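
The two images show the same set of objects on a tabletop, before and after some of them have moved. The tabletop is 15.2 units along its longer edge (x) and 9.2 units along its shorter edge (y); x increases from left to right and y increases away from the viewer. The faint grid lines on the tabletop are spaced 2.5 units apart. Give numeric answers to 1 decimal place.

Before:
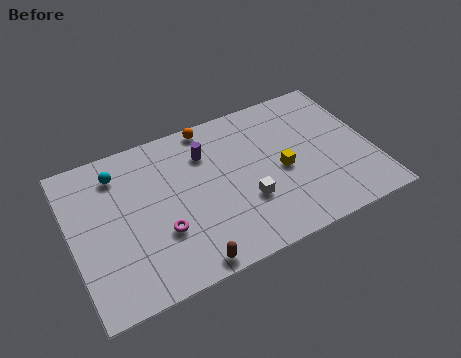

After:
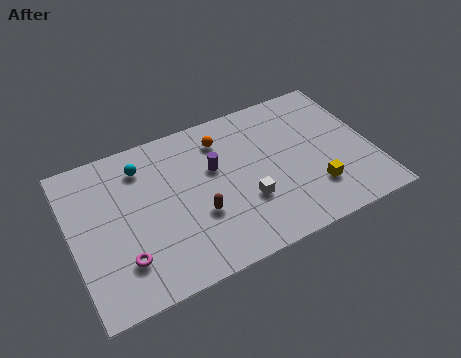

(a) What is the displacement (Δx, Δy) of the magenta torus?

(-2.0, -0.8)

The magenta torus started near (4.3, 3.1) and ended near (2.3, 2.3).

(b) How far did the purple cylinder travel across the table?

1.1

The purple cylinder moved from about (7.0, 6.8) to (7.3, 5.7), a distance of √(0.3² + 1.1²) ≈ 1.1.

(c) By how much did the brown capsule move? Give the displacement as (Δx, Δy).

(0.9, 2.5)

The brown capsule was at about (5.3, 0.8) and moved to about (6.2, 3.3).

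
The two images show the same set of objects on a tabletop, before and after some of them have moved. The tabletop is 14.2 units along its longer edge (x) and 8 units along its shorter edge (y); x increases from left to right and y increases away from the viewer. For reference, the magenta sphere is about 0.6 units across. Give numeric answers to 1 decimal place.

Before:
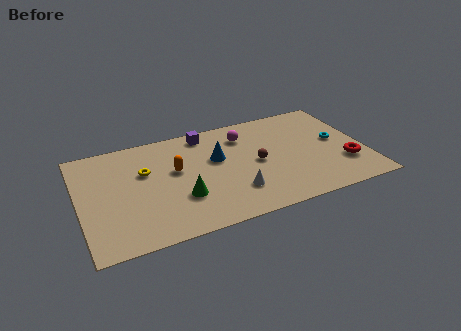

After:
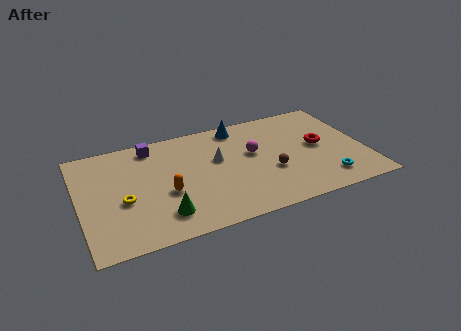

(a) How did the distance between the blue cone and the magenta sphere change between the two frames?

+0.4

They were about 2.0 units apart before and 2.4 after — 0.4 units further apart.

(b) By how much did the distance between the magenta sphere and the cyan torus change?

-0.3

They were about 4.9 units apart before and 4.6 after — 0.3 units closer together.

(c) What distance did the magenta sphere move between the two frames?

1.5

The magenta sphere was near (8.4, 6.2) before and (8.7, 4.7) after, so it travelled √(0.3² + 1.5²) ≈ 1.5 units.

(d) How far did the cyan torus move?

2.9

The cyan torus was near (12.9, 4.3) before and (12.0, 1.5) after, so it travelled √(0.9² + 2.8²) ≈ 2.9 units.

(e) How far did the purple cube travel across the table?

2.7

The purple cube moved from about (6.5, 7.0) to (3.8, 6.9), a distance of √(2.7² + 0.1²) ≈ 2.7.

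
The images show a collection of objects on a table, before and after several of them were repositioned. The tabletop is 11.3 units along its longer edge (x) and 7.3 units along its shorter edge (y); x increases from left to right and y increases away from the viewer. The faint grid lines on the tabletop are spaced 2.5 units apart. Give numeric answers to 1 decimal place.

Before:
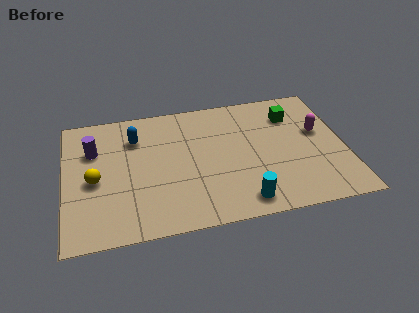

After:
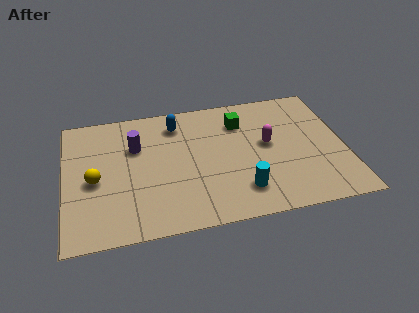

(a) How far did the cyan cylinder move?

0.6

The cyan cylinder was near (7.0, 1.0) before and (7.0, 1.6) after, so it travelled √(0.0² + 0.6²) ≈ 0.6 units.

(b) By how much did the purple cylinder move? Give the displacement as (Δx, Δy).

(1.7, -0.1)

From the two frames, the purple cylinder sits at roughly (1.2, 5.0) before and (2.9, 4.9) after.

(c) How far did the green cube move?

2.1

The green cube was near (9.3, 5.5) before and (7.2, 5.5) after, so it travelled √(2.1² + 0.0²) ≈ 2.1 units.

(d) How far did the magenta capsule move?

2.1

From (10.3, 4.3) to (8.2, 4.0), the magenta capsule covered √(2.1² + 0.3²) ≈ 2.1 units.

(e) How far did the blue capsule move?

1.8

The blue capsule was near (2.9, 5.4) before and (4.6, 5.9) after, so it travelled √(1.7² + 0.5²) ≈ 1.8 units.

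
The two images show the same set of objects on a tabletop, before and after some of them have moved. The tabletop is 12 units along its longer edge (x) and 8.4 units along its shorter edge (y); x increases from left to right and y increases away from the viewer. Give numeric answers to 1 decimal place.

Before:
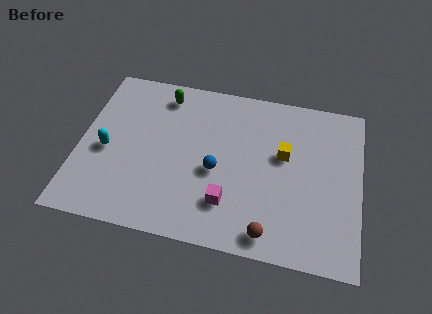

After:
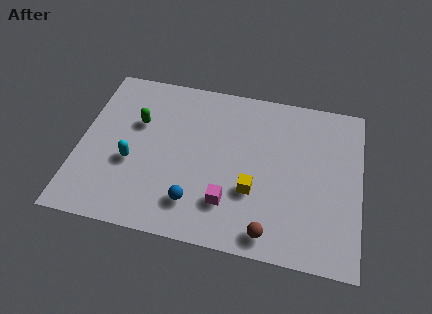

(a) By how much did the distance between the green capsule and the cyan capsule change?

-1.9

They were about 4.0 units apart before and 2.1 after — 1.9 units closer together.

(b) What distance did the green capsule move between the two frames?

2.0

From (3.4, 7.1) to (2.4, 5.4), the green capsule covered √(1.0² + 1.7²) ≈ 2.0 units.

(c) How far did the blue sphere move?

2.0

From (5.9, 3.6) to (5.1, 1.8), the blue sphere covered √(0.8² + 1.8²) ≈ 2.0 units.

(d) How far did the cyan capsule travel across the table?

1.2

The cyan capsule moved from about (1.2, 3.7) to (2.3, 3.3), a distance of √(1.1² + 0.4²) ≈ 1.2.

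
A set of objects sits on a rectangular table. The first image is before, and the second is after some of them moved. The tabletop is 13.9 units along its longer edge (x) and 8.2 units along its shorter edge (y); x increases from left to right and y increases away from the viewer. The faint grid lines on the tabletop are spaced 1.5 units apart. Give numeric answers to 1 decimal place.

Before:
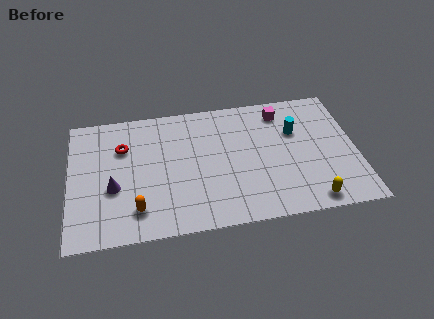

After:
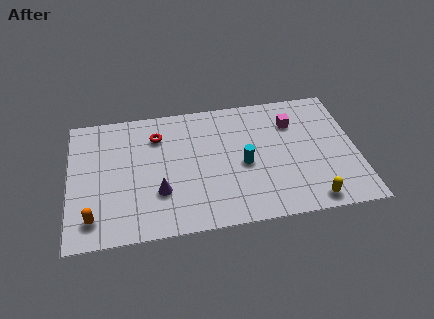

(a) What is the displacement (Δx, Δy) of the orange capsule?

(-2.1, -0.2)

The orange capsule was at about (3.2, 1.7) and moved to about (1.1, 1.5).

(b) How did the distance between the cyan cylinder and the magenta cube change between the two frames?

+1.9

They were about 1.5 units apart before and 3.4 after — 1.9 units further apart.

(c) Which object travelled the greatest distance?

the cyan cylinder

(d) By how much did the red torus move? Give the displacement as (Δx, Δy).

(1.7, 0.5)

From the two frames, the red torus sits at roughly (2.6, 5.7) before and (4.3, 6.2) after.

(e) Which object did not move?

the yellow capsule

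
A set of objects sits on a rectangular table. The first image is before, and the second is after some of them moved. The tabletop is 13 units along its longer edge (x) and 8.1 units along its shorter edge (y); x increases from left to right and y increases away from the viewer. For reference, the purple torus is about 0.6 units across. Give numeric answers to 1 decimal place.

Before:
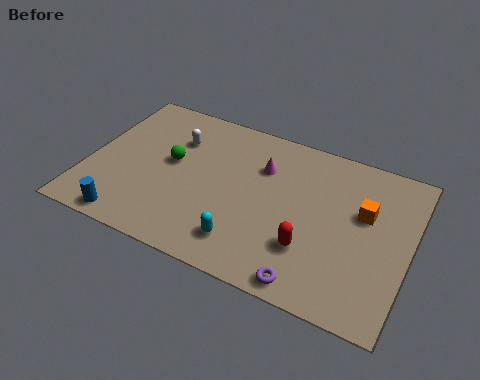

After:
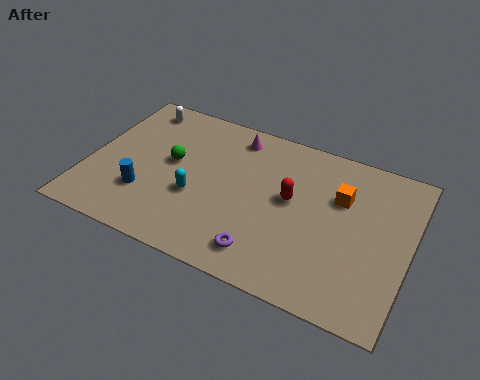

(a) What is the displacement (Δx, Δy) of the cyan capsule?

(-2.2, 1.5)

The cyan capsule started near (6.7, 1.6) and ended near (4.5, 3.1).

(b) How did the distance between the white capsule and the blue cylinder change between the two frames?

-0.4

They were about 5.1 units apart before and 4.7 after — 0.4 units closer together.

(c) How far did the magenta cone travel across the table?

1.8

From (6.9, 5.7) to (5.6, 6.9), the magenta cone covered √(1.3² + 1.2²) ≈ 1.8 units.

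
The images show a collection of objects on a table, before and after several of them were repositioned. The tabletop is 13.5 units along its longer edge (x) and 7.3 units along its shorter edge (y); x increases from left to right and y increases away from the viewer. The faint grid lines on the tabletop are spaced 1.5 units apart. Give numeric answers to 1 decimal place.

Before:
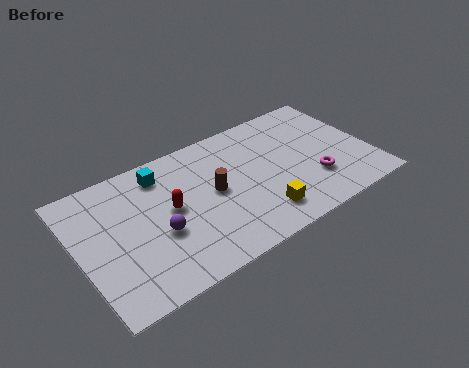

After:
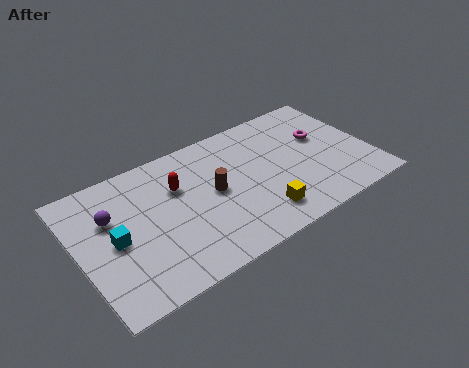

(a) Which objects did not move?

the yellow cube and the brown cylinder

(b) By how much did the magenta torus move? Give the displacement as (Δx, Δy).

(0.8, 2.3)

The magenta torus was at about (10.7, 2.2) and moved to about (11.5, 4.5).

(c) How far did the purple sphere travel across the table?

2.7

The purple sphere moved from about (3.5, 2.9) to (1.6, 4.8), a distance of √(1.9² + 1.9²) ≈ 2.7.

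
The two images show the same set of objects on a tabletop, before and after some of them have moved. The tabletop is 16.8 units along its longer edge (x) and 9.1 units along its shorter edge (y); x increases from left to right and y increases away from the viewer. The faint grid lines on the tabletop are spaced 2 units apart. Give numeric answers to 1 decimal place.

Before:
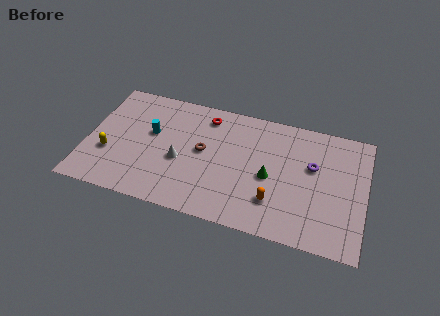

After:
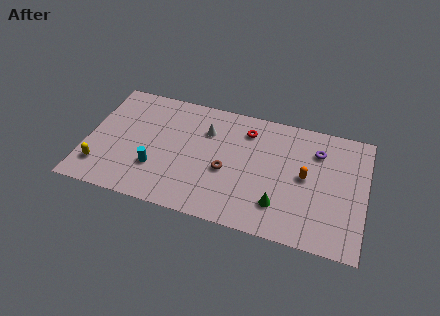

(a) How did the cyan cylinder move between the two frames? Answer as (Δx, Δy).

(0.5, -2.6)

The cyan cylinder was at about (3.8, 5.4) and moved to about (4.3, 2.8).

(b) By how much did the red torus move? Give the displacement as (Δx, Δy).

(2.5, -0.4)

From the two frames, the red torus sits at roughly (7.0, 7.6) before and (9.5, 7.2) after.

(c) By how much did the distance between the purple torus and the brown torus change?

-0.5

Before: roughly 6.6 units apart; after: 6.1. That's 0.5 units closer together.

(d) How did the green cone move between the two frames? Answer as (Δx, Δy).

(0.7, -1.9)

The green cone was at about (11.1, 4.1) and moved to about (11.8, 2.2).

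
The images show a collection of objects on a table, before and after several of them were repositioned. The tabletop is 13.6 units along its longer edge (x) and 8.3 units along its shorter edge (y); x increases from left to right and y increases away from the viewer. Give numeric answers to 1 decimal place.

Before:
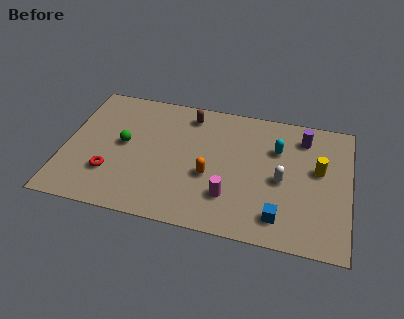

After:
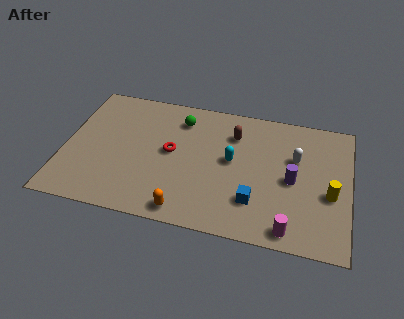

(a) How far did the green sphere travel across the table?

3.4

The green sphere was near (2.8, 4.4) before and (5.4, 6.6) after, so it travelled √(2.6² + 2.2²) ≈ 3.4 units.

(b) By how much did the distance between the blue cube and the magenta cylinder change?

-0.4

Before: roughly 2.5 units apart; after: 2.1. That's 0.4 units closer together.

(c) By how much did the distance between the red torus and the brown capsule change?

-2.4

They were about 5.8 units apart before and 3.4 after — 2.4 units closer together.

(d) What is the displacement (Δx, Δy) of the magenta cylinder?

(2.9, -1.3)

The magenta cylinder was at about (8.0, 2.2) and moved to about (10.9, 0.9).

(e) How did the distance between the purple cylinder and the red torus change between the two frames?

-4.2

Before: roughly 10.0 units apart; after: 5.8. That's 4.2 units closer together.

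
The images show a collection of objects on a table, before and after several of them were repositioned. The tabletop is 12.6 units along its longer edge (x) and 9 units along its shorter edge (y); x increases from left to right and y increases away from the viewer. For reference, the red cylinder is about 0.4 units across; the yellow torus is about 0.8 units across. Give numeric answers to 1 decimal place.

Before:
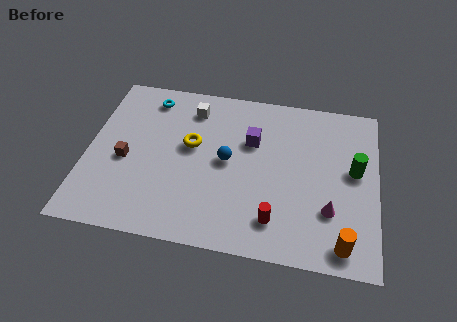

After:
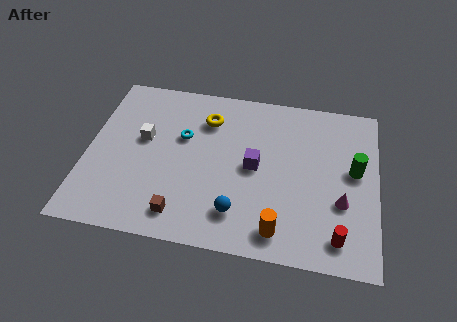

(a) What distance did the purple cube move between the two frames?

1.4

The purple cube moved from about (7.1, 5.9) to (7.3, 4.5), a distance of √(0.2² + 1.4²) ≈ 1.4.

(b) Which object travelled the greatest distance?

the brown cube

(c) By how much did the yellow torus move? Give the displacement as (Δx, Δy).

(0.6, 1.6)

The yellow torus started near (4.5, 5.2) and ended near (5.1, 6.8).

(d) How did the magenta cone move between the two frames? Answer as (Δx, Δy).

(0.5, 0.5)

The magenta cone started near (10.6, 2.7) and ended near (11.1, 3.2).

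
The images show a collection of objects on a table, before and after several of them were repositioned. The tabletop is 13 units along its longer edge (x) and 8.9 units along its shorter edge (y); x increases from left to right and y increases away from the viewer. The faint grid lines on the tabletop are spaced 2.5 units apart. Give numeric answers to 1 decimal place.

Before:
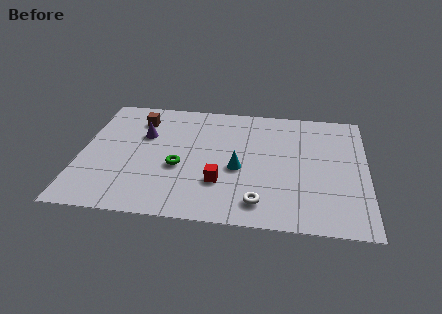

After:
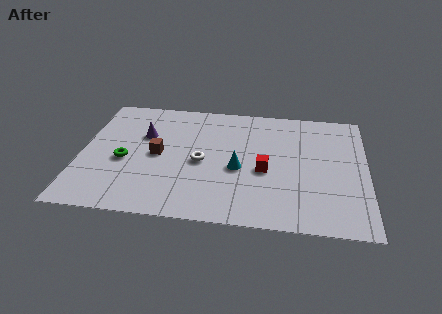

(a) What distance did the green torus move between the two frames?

2.5

The green torus moved from about (4.5, 3.6) to (2.0, 3.8), a distance of √(2.5² + 0.2²) ≈ 2.5.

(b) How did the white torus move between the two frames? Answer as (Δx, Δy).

(-2.7, 2.6)

The white torus started near (8.2, 1.5) and ended near (5.5, 4.1).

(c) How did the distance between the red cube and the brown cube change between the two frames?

-0.9

Before: roughly 5.8 units apart; after: 4.9. That's 0.9 units closer together.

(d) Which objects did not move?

the cyan cone and the purple cone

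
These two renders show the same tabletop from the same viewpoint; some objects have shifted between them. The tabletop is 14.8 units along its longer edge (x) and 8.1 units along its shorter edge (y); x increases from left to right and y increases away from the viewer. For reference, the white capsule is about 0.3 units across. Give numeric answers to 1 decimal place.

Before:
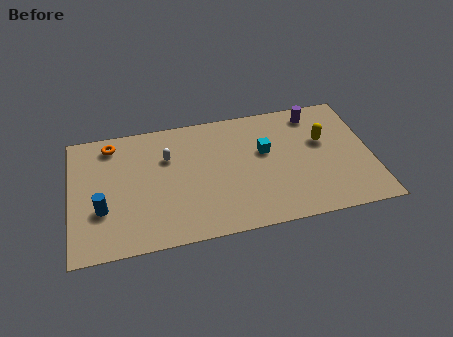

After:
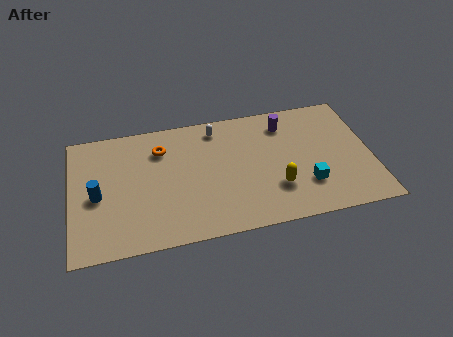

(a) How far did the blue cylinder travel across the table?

0.9

The blue cylinder moved from about (1.5, 2.8) to (1.3, 3.7), a distance of √(0.2² + 0.9²) ≈ 0.9.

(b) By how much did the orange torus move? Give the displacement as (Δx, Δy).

(2.4, -0.8)

The orange torus was at about (2.1, 6.9) and moved to about (4.5, 6.1).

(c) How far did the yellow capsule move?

3.6

From (12.5, 5.0) to (10.0, 2.4), the yellow capsule covered √(2.5² + 2.6²) ≈ 3.6 units.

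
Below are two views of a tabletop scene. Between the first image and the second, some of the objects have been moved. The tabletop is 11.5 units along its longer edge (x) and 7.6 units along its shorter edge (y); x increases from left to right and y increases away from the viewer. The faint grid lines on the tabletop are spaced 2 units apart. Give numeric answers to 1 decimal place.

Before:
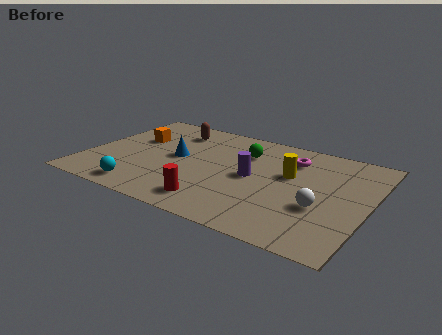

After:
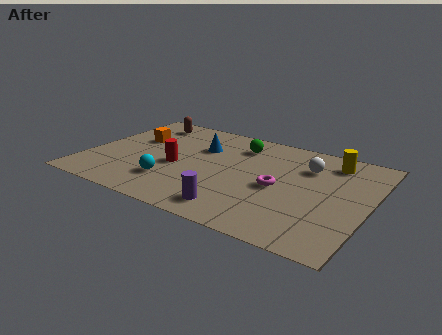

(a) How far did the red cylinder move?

2.8

The red cylinder was near (5.6, 1.3) before and (3.7, 3.3) after, so it travelled √(1.9² + 2.0²) ≈ 2.8 units.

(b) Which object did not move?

the orange cube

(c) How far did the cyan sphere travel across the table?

1.4

The cyan sphere was near (2.7, 1.0) before and (3.7, 2.0) after, so it travelled √(1.0² + 1.0²) ≈ 1.4 units.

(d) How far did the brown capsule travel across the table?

1.3

From (3.1, 6.1) to (1.8, 6.4), the brown capsule covered √(1.3² + 0.3²) ≈ 1.3 units.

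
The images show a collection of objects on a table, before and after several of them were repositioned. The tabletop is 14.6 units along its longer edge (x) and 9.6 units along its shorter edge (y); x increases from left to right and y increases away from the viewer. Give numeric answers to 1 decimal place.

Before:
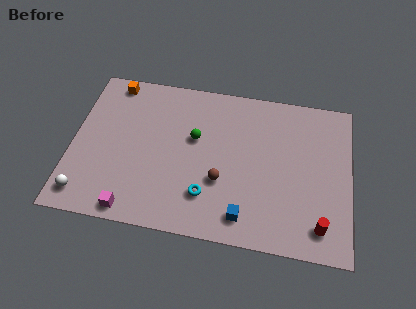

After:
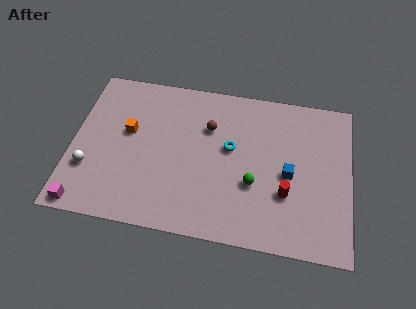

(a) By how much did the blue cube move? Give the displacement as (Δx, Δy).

(2.2, 2.9)

From the two frames, the blue cube sits at roughly (9.2, 1.5) before and (11.4, 4.4) after.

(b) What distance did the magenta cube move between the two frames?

2.5

The magenta cube moved from about (3.4, 0.9) to (0.9, 0.8), a distance of √(2.5² + 0.1²) ≈ 2.5.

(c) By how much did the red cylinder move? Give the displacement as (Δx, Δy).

(-1.8, 1.6)

From the two frames, the red cylinder sits at roughly (13.1, 1.6) before and (11.3, 3.2) after.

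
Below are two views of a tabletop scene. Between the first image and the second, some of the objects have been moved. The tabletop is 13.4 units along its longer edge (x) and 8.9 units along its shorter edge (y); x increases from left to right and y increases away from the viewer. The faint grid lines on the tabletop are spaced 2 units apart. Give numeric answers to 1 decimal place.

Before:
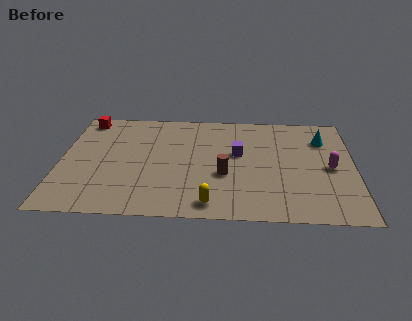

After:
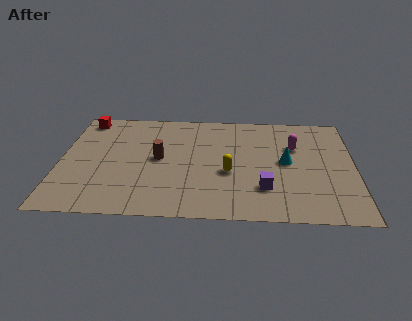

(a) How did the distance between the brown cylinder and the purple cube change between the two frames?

+3.4

Before: roughly 1.9 units apart; after: 5.3. That's 3.4 units further apart.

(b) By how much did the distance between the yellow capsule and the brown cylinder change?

+1.0

Before: roughly 2.4 units apart; after: 3.4. That's 1.0 units further apart.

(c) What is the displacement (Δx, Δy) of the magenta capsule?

(-1.6, 1.7)

The magenta capsule started near (12.3, 4.2) and ended near (10.7, 5.9).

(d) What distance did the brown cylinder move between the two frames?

3.2

The brown cylinder was near (7.5, 3.4) before and (4.5, 4.6) after, so it travelled √(3.0² + 1.2²) ≈ 3.2 units.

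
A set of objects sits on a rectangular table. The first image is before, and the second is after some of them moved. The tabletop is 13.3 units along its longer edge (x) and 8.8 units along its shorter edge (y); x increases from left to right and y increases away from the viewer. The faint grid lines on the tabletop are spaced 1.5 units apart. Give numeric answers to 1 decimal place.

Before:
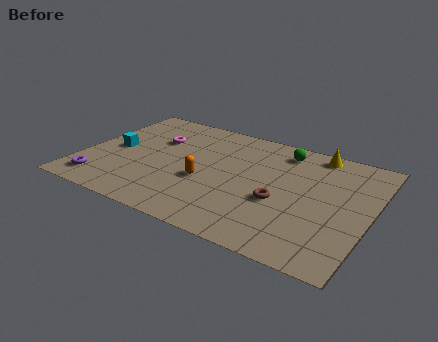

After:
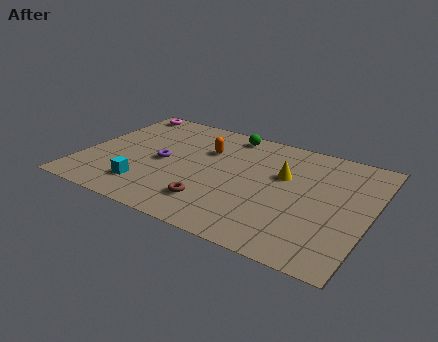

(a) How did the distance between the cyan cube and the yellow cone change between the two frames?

-2.8

Before: roughly 9.7 units apart; after: 6.9. That's 2.8 units closer together.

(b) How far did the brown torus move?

3.3

The brown torus moved from about (9.3, 3.5) to (6.4, 2.0), a distance of √(2.9² + 1.5²) ≈ 3.3.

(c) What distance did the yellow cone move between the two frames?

2.7

The yellow cone was near (10.4, 7.9) before and (9.2, 5.5) after, so it travelled √(1.2² + 2.4²) ≈ 2.7 units.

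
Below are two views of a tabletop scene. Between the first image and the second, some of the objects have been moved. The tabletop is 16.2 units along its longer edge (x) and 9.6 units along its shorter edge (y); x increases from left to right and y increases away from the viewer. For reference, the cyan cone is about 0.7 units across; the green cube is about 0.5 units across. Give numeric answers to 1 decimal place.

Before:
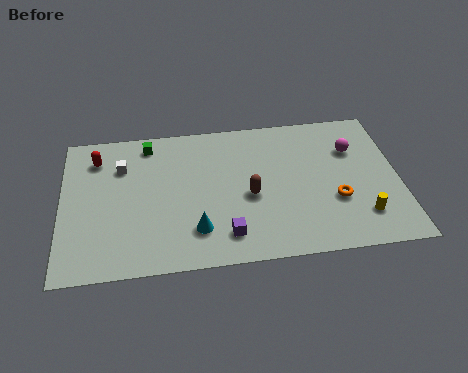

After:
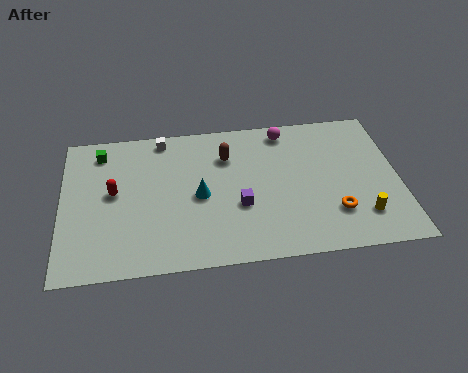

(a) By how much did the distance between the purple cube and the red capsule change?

-2.2

The distance was about 8.4 in the first image and 6.2 in the second, so they moved 2.2 units closer together.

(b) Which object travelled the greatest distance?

the magenta sphere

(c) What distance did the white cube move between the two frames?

2.6

From (2.9, 6.9) to (4.9, 8.6), the white cube covered √(2.0² + 1.7²) ≈ 2.6 units.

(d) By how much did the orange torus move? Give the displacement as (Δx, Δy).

(-0.1, -0.8)

From the two frames, the orange torus sits at roughly (13.1, 3.4) before and (13.0, 2.6) after.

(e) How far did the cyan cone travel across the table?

2.2

The cyan cone was near (6.4, 2.3) before and (6.6, 4.5) after, so it travelled √(0.2² + 2.2²) ≈ 2.2 units.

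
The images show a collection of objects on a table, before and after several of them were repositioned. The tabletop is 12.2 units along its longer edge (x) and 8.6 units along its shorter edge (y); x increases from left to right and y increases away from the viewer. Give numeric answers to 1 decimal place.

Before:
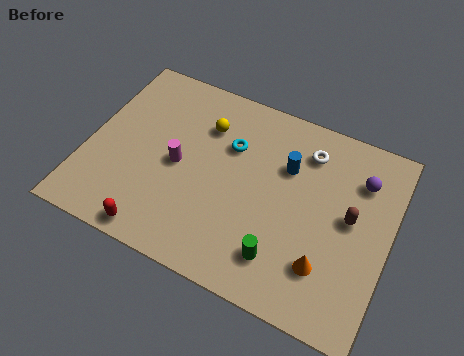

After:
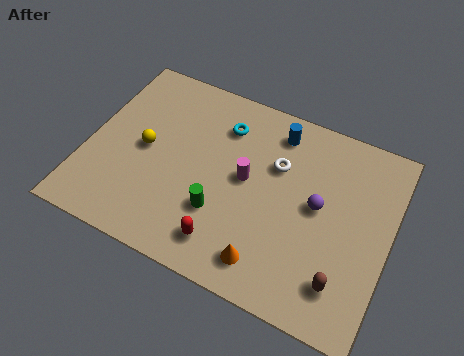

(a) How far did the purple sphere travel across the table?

2.3

From (10.8, 6.4) to (9.3, 4.6), the purple sphere covered √(1.5² + 1.8²) ≈ 2.3 units.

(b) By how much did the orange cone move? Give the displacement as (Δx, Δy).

(-2.2, -0.8)

The orange cone was at about (9.9, 2.2) and moved to about (7.7, 1.4).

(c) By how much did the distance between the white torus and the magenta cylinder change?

-4.0

Before: roughly 5.6 units apart; after: 1.6. That's 4.0 units closer together.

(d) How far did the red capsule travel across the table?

2.8

The red capsule was near (3.3, 0.8) before and (6.0, 1.5) after, so it travelled √(2.7² + 0.7²) ≈ 2.8 units.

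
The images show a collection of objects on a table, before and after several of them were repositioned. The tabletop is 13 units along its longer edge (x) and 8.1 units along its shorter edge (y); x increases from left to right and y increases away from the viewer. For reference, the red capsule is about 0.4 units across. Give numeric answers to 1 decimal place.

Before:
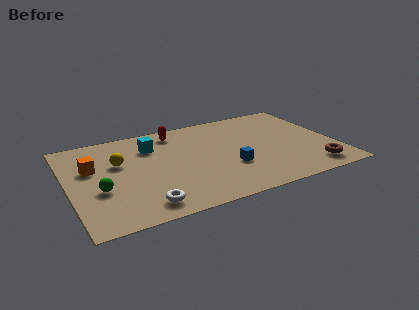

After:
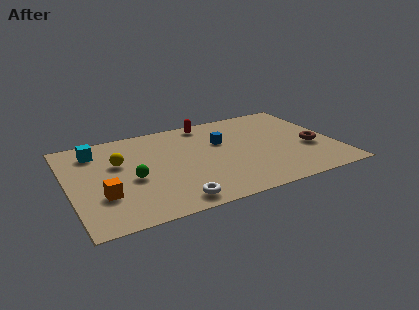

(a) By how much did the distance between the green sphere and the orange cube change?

-0.3

Before: roughly 2.0 units apart; after: 1.7. That's 0.3 units closer together.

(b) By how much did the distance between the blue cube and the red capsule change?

-2.6

They were about 4.7 units apart before and 2.1 after — 2.6 units closer together.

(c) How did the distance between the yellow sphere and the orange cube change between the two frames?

+1.4

The distance was about 1.3 in the first image and 2.7 in the second, so they moved 1.4 units further apart.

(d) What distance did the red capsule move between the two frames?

1.6

The red capsule was near (5.5, 6.9) before and (7.1, 7.2) after, so it travelled √(1.6² + 0.3²) ≈ 1.6 units.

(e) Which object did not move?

the yellow sphere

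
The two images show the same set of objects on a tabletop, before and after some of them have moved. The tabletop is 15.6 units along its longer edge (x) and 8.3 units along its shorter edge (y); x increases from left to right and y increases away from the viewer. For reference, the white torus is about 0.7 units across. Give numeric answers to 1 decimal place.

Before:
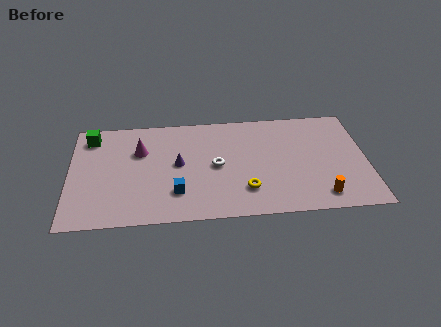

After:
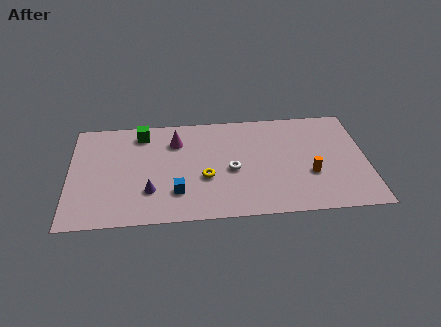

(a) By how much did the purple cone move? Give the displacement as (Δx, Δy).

(-1.5, -2.0)

From the two frames, the purple cone sits at roughly (5.7, 4.4) before and (4.2, 2.4) after.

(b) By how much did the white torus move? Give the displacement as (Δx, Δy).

(0.8, -0.4)

The white torus started near (7.7, 4.1) and ended near (8.5, 3.7).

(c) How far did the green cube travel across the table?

2.7

The green cube moved from about (1.1, 6.9) to (3.8, 7.0), a distance of √(2.7² + 0.1²) ≈ 2.7.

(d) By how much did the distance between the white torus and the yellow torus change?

-1.0

The distance was about 2.5 in the first image and 1.5 in the second, so they moved 1.0 units closer together.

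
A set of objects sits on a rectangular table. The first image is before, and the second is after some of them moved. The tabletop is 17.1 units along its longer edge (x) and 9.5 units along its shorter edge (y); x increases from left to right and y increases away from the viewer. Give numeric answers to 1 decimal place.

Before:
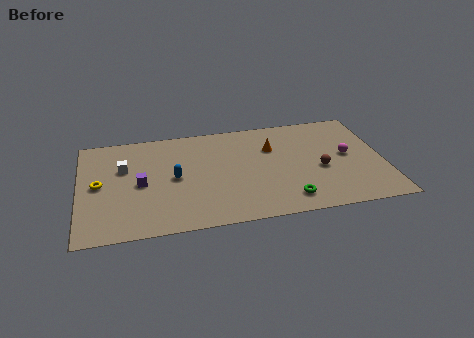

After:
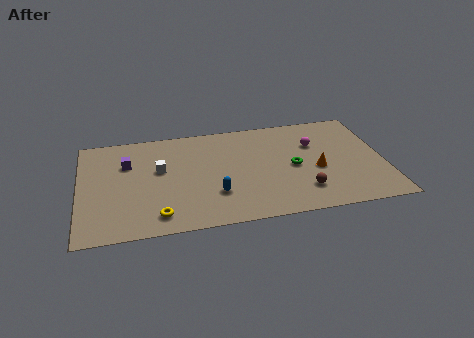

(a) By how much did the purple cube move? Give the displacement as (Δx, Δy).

(-0.7, 2.0)

The purple cube was at about (3.4, 4.5) and moved to about (2.7, 6.5).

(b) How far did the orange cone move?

3.5

The orange cone moved from about (10.9, 6.5) to (13.3, 4.0), a distance of √(2.4² + 2.5²) ≈ 3.5.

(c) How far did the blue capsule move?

2.9

The blue capsule was near (5.3, 4.7) before and (7.5, 2.8) after, so it travelled √(2.2² + 1.9²) ≈ 2.9 units.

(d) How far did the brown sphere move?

2.1

From (13.5, 4.0) to (12.4, 2.2), the brown sphere covered √(1.1² + 1.8²) ≈ 2.1 units.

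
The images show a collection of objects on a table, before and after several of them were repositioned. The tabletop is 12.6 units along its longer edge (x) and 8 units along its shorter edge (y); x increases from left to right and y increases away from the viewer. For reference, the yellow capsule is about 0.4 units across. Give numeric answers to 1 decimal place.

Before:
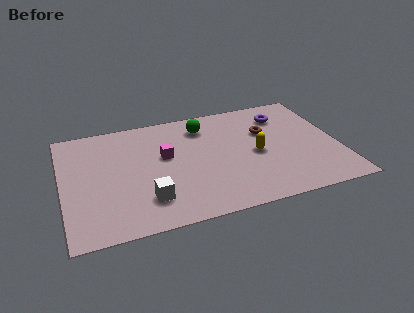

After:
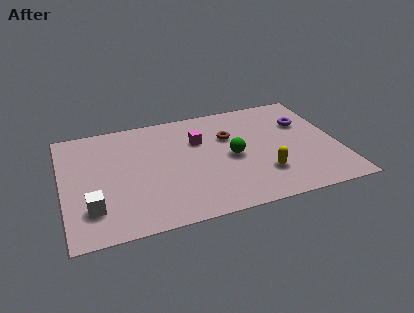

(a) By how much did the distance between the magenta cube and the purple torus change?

-0.9

They were about 5.8 units apart before and 4.9 after — 0.9 units closer together.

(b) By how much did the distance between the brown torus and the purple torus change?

+2.2

Before: roughly 1.3 units apart; after: 3.5. That's 2.2 units further apart.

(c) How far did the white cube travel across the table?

2.5

The white cube moved from about (3.7, 1.9) to (1.2, 2.0), a distance of √(2.5² + 0.1²) ≈ 2.5.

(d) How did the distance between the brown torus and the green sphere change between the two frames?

-1.5

They were about 3.0 units apart before and 1.5 after — 1.5 units closer together.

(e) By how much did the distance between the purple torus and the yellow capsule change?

+1.0

They were about 2.9 units apart before and 3.9 after — 1.0 units further apart.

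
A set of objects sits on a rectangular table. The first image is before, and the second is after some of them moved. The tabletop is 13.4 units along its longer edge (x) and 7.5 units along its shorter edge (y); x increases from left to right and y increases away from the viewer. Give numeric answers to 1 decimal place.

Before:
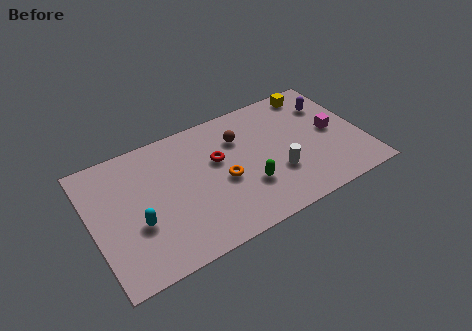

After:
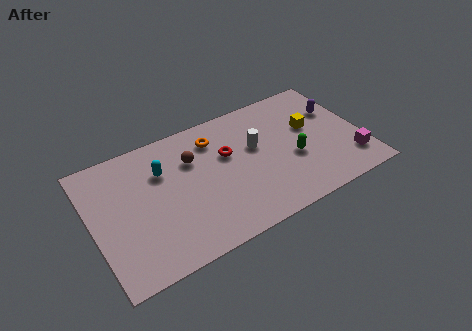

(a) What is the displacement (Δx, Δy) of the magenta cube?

(0.6, -2.1)

The magenta cube was at about (12.0, 3.8) and moved to about (12.6, 1.7).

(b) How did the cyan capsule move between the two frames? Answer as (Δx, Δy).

(1.5, 2.4)

The cyan capsule was at about (2.1, 2.8) and moved to about (3.6, 5.2).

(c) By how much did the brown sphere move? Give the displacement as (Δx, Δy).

(-2.4, -0.2)

The brown sphere started near (7.5, 5.4) and ended near (5.1, 5.2).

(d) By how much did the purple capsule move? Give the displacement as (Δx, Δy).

(0.3, -0.5)

The purple capsule was at about (12.1, 5.5) and moved to about (12.4, 5.0).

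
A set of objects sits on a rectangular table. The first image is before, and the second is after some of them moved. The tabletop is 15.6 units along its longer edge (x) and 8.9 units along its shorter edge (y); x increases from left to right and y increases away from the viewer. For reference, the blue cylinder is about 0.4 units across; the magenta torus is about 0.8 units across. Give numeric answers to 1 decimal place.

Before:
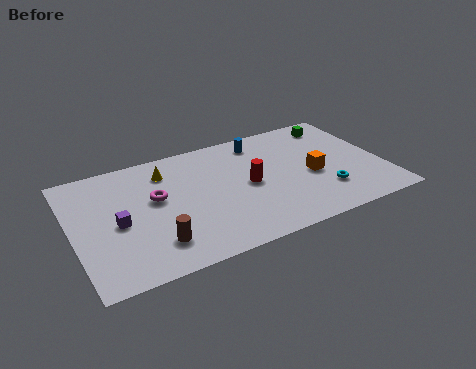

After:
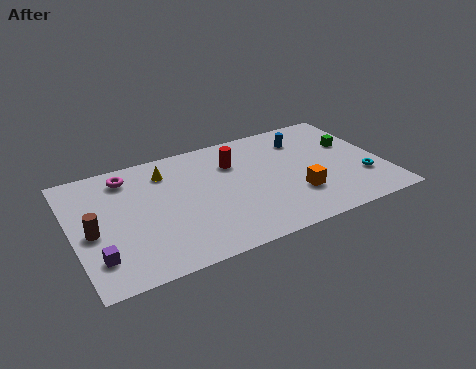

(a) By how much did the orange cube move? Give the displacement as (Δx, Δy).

(-1.0, -1.2)

From the two frames, the orange cube sits at roughly (12.0, 3.9) before and (11.0, 2.7) after.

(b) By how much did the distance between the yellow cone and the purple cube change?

+2.3

Before: roughly 4.0 units apart; after: 6.3. That's 2.3 units further apart.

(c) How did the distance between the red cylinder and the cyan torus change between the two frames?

+3.0

They were about 4.1 units apart before and 7.1 after — 3.0 units further apart.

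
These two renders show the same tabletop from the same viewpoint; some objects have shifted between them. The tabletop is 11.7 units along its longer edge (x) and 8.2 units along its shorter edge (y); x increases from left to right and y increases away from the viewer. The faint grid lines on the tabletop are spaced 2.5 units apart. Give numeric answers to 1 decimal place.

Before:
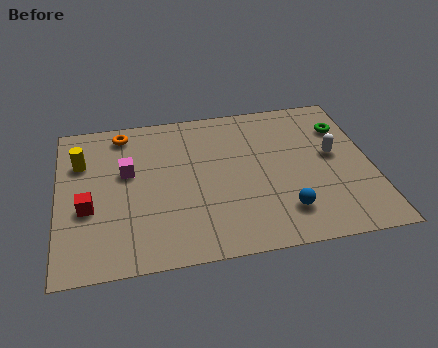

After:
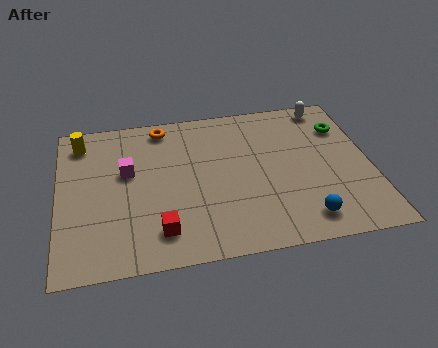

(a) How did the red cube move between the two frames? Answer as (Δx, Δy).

(2.6, -1.6)

The red cube was at about (1.1, 3.2) and moved to about (3.7, 1.6).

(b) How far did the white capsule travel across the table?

2.8

The white capsule moved from about (10.3, 4.5) to (10.3, 7.3), a distance of √(0.0² + 2.8²) ≈ 2.8.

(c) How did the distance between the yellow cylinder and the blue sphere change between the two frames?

+1.4

The distance was about 8.4 in the first image and 9.8 in the second, so they moved 1.4 units further apart.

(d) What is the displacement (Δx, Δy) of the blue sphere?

(0.7, -0.5)

The blue sphere was at about (8.3, 1.8) and moved to about (9.0, 1.3).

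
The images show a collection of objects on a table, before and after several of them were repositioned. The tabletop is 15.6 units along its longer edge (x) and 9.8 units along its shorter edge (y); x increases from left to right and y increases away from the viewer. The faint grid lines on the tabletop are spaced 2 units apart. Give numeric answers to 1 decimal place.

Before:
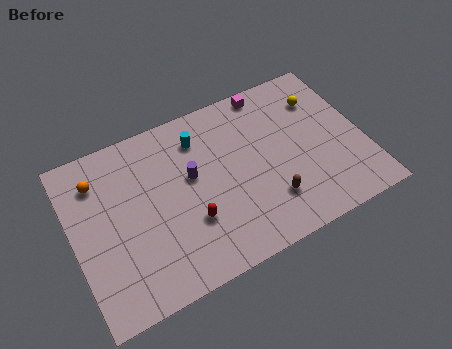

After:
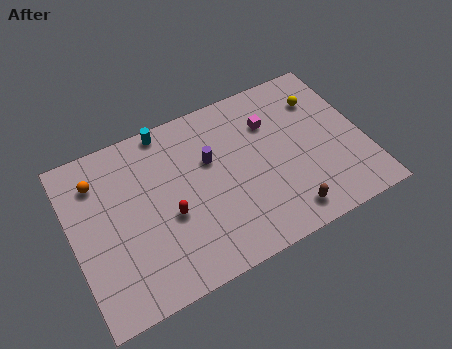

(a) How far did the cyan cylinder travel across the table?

2.1

The cyan cylinder moved from about (7.1, 7.7) to (5.5, 9.0), a distance of √(1.6² + 1.3²) ≈ 2.1.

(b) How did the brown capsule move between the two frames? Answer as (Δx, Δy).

(0.7, -1.1)

The brown capsule was at about (10.2, 2.5) and moved to about (10.9, 1.4).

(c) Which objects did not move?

the yellow sphere and the orange sphere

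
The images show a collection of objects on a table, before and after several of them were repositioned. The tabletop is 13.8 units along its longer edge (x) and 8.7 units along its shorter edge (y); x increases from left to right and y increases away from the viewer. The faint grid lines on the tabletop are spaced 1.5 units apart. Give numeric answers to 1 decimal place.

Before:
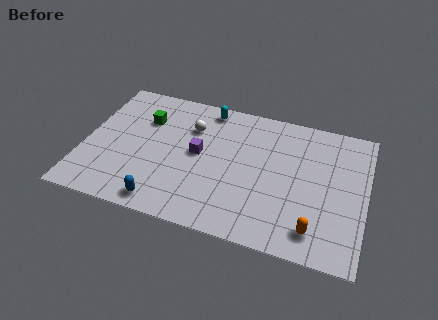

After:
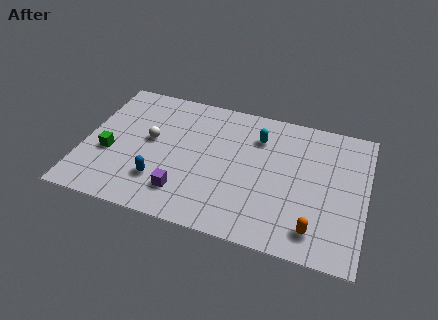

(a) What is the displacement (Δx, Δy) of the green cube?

(-1.5, -2.7)

From the two frames, the green cube sits at roughly (2.8, 6.1) before and (1.3, 3.4) after.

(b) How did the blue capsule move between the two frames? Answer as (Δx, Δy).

(-0.3, 1.3)

From the two frames, the blue capsule sits at roughly (4.2, 1.0) before and (3.9, 2.3) after.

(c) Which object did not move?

the orange capsule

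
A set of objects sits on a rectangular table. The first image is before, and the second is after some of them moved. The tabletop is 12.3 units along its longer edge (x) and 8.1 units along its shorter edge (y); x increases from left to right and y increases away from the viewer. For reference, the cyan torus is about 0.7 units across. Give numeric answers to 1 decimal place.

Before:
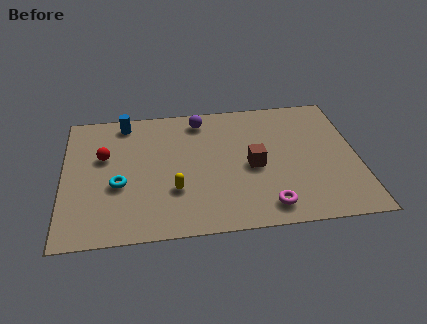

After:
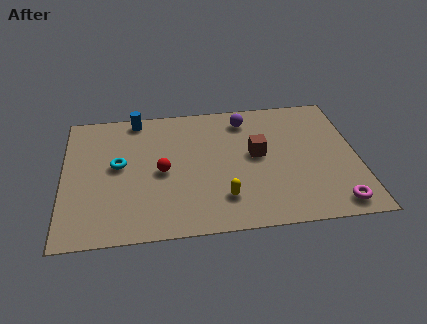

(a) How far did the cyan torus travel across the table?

1.2

From (2.3, 3.2) to (2.3, 4.4), the cyan torus covered √(0.0² + 1.2²) ≈ 1.2 units.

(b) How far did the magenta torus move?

2.8

The magenta torus was near (8.4, 1.2) before and (11.2, 1.0) after, so it travelled √(2.8² + 0.2²) ≈ 2.8 units.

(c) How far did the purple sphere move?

1.9

From (5.8, 6.9) to (7.7, 6.7), the purple sphere covered √(1.9² + 0.2²) ≈ 1.9 units.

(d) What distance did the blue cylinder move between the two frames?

0.5

The blue cylinder was near (2.6, 7.1) before and (3.1, 7.3) after, so it travelled √(0.5² + 0.2²) ≈ 0.5 units.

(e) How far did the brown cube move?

0.7

The brown cube was near (7.9, 3.7) before and (8.1, 4.4) after, so it travelled √(0.2² + 0.7²) ≈ 0.7 units.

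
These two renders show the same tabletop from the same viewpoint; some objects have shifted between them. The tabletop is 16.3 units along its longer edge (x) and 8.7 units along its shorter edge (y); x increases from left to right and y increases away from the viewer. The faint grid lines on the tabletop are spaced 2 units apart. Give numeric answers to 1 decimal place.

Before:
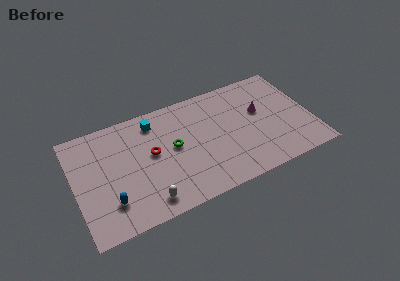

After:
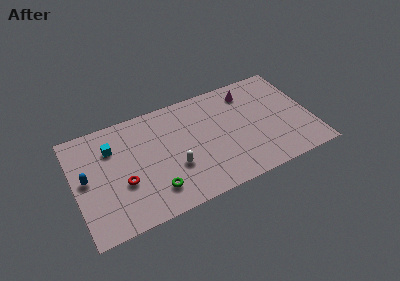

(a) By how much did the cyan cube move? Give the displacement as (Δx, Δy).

(-3.0, -0.9)

The cyan cube started near (5.7, 7.2) and ended near (2.7, 6.3).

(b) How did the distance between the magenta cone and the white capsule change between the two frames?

-2.3

Before: roughly 9.2 units apart; after: 6.9. That's 2.3 units closer together.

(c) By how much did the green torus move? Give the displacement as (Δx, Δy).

(-1.6, -2.8)

From the two frames, the green torus sits at roughly (6.8, 4.7) before and (5.2, 1.9) after.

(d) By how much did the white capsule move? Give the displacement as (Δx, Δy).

(2.1, 1.8)

The white capsule was at about (4.6, 1.3) and moved to about (6.7, 3.1).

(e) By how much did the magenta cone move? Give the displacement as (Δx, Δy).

(-0.6, 1.9)

From the two frames, the magenta cone sits at roughly (12.9, 5.2) before and (12.3, 7.1) after.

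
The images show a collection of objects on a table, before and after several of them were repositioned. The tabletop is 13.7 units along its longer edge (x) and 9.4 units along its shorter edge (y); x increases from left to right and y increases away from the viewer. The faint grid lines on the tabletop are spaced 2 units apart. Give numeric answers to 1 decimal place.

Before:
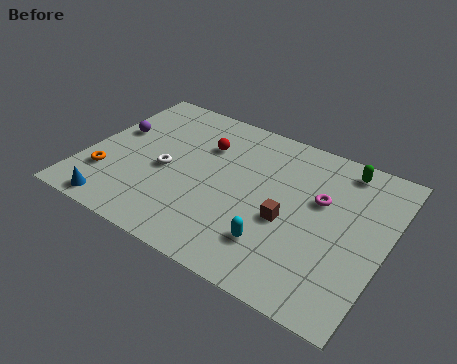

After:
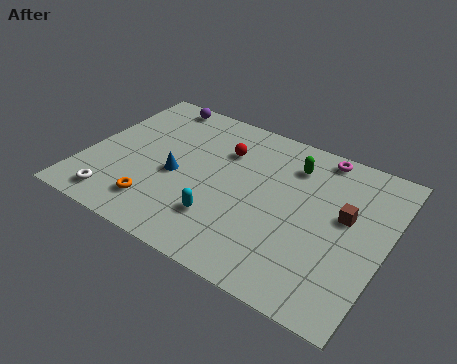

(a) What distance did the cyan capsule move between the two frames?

2.5

From (9.1, 2.3) to (6.6, 2.5), the cyan capsule covered √(2.5² + 0.2²) ≈ 2.5 units.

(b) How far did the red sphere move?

0.9

From (5.1, 6.6) to (6.0, 6.7), the red sphere covered √(0.9² + 0.1²) ≈ 0.9 units.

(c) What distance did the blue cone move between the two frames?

3.9

From (2.0, 0.9) to (4.2, 4.1), the blue cone covered √(2.2² + 3.2²) ≈ 3.9 units.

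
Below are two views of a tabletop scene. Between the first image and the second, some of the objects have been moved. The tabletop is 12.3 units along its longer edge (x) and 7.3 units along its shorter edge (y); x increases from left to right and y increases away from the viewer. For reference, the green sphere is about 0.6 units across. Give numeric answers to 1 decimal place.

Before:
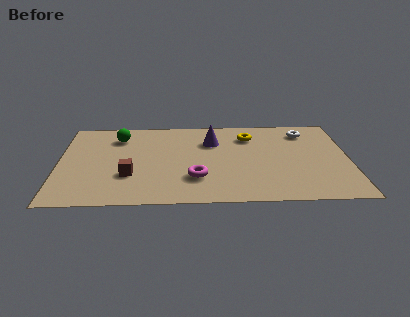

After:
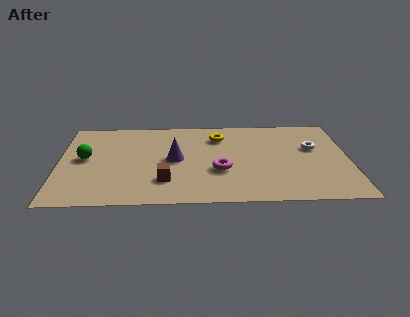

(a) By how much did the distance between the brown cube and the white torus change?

-1.5

They were about 8.3 units apart before and 6.8 after — 1.5 units closer together.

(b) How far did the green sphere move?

2.3

The green sphere was near (2.5, 5.7) before and (1.1, 3.9) after, so it travelled √(1.4² + 1.8²) ≈ 2.3 units.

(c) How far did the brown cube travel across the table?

1.6

The brown cube moved from about (3.0, 2.4) to (4.5, 1.9), a distance of √(1.5² + 0.5²) ≈ 1.6.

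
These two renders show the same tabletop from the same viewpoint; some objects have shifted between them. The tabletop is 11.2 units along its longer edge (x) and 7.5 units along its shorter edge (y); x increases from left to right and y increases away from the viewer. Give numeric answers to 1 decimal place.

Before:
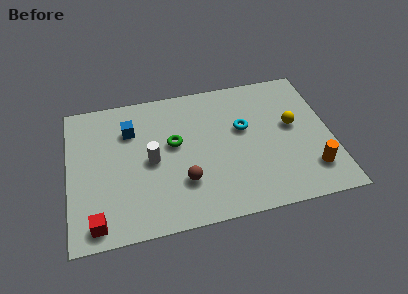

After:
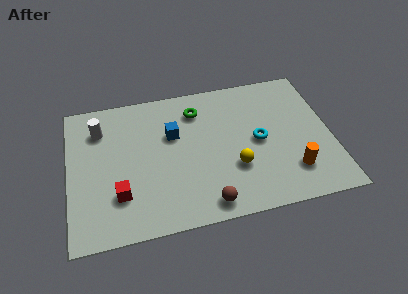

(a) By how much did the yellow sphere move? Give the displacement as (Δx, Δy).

(-2.6, -1.7)

The yellow sphere was at about (9.6, 4.2) and moved to about (7.0, 2.5).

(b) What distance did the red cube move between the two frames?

1.6

The red cube moved from about (1.1, 0.9) to (2.1, 2.1), a distance of √(1.0² + 1.2²) ≈ 1.6.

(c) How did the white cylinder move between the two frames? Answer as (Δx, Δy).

(-2.1, 2.1)

The white cylinder was at about (3.5, 3.6) and moved to about (1.4, 5.7).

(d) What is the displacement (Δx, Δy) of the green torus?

(1.1, 1.6)

The green torus was at about (4.5, 4.3) and moved to about (5.6, 5.9).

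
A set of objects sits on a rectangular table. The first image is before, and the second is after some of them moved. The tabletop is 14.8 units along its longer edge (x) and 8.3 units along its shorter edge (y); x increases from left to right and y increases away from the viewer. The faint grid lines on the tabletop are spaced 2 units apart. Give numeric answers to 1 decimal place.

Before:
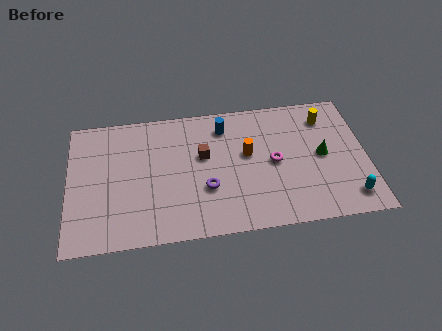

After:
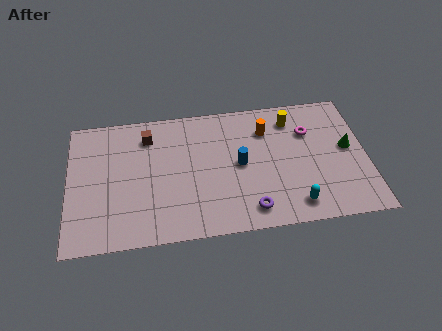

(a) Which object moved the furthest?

the brown cube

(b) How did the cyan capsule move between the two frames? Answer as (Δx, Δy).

(-2.7, -0.1)

From the two frames, the cyan capsule sits at roughly (13.8, 1.4) before and (11.1, 1.3) after.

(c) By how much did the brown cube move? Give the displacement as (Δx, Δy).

(-2.7, 1.6)

From the two frames, the brown cube sits at roughly (6.7, 5.0) before and (4.0, 6.6) after.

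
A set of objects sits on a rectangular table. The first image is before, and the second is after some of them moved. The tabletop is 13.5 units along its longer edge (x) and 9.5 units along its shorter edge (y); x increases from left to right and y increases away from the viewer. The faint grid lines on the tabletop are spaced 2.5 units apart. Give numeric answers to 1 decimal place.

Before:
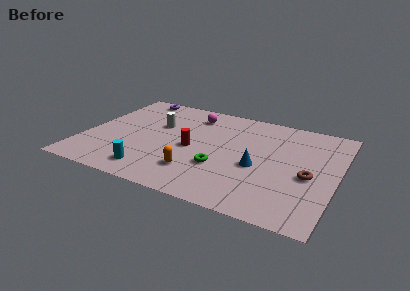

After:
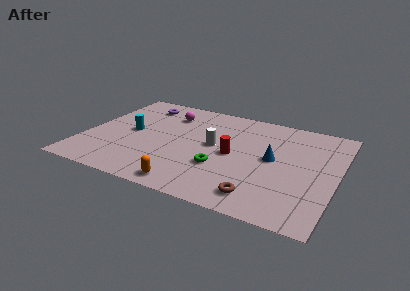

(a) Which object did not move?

the green torus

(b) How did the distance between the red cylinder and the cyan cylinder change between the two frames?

+2.2

The distance was about 3.4 in the first image and 5.6 in the second, so they moved 2.2 units further apart.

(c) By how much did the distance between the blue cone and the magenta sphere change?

+1.0

They were about 5.4 units apart before and 6.4 after — 1.0 units further apart.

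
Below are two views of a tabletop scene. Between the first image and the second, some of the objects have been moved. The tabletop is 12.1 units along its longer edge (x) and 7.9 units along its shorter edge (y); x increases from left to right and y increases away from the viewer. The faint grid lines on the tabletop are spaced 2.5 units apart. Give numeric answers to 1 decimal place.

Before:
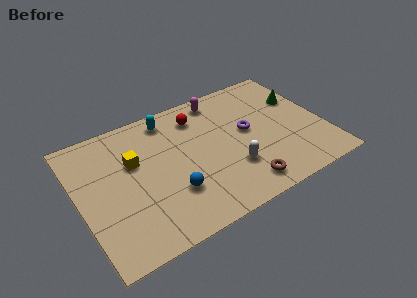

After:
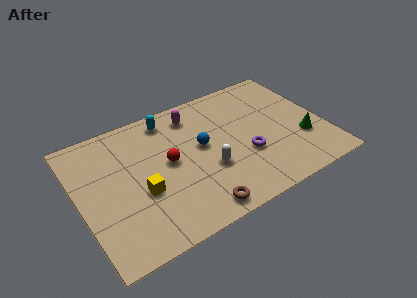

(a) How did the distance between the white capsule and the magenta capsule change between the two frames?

-0.9

They were about 4.5 units apart before and 3.6 after — 0.9 units closer together.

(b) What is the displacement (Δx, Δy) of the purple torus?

(-0.3, -1.4)

The purple torus was at about (8.4, 4.3) and moved to about (8.1, 2.9).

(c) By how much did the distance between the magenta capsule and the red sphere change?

+1.5

Before: roughly 1.3 units apart; after: 2.8. That's 1.5 units further apart.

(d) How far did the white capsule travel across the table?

1.2

The white capsule moved from about (7.3, 2.4) to (6.2, 2.9), a distance of √(1.1² + 0.5²) ≈ 1.2.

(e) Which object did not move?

the cyan capsule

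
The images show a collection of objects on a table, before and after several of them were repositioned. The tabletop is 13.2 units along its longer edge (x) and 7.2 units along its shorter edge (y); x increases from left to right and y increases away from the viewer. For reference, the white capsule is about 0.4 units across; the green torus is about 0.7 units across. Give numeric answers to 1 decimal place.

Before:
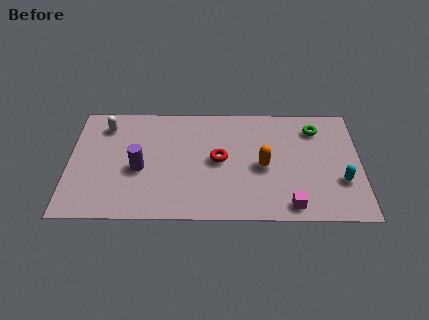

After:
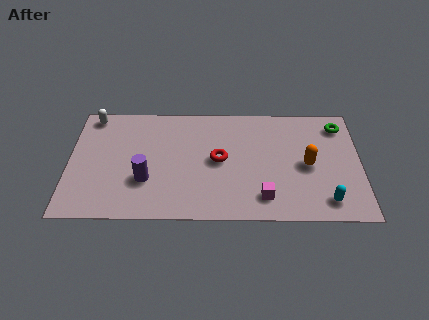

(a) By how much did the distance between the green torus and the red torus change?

+1.1

The distance was about 4.8 in the first image and 5.9 in the second, so they moved 1.1 units further apart.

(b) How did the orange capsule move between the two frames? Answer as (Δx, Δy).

(2.0, 0.1)

The orange capsule started near (8.8, 3.3) and ended near (10.8, 3.4).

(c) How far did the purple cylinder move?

0.8

The purple cylinder moved from about (3.2, 3.1) to (3.5, 2.4), a distance of √(0.3² + 0.7²) ≈ 0.8.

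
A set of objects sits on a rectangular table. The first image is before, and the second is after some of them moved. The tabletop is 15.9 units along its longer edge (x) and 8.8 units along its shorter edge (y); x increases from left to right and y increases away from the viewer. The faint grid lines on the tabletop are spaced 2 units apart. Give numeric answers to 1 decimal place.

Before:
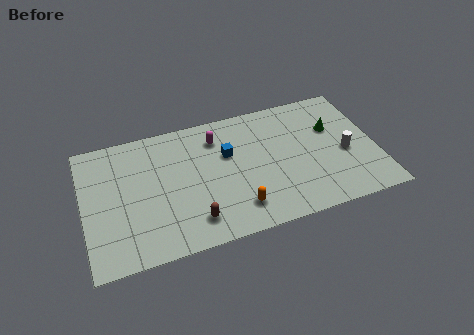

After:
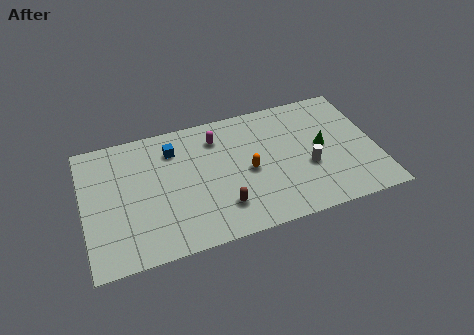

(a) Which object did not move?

the magenta capsule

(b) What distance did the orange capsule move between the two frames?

2.4

From (8.1, 1.8) to (8.9, 4.1), the orange capsule covered √(0.8² + 2.3²) ≈ 2.4 units.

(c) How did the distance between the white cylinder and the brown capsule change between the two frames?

-3.8

They were about 8.8 units apart before and 5.0 after — 3.8 units closer together.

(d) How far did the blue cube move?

3.1

The blue cube moved from about (7.9, 5.6) to (5.0, 6.8), a distance of √(2.9² + 1.2²) ≈ 3.1.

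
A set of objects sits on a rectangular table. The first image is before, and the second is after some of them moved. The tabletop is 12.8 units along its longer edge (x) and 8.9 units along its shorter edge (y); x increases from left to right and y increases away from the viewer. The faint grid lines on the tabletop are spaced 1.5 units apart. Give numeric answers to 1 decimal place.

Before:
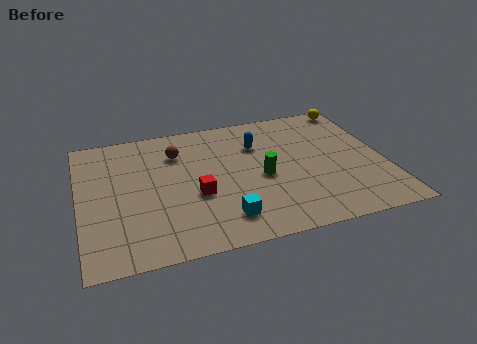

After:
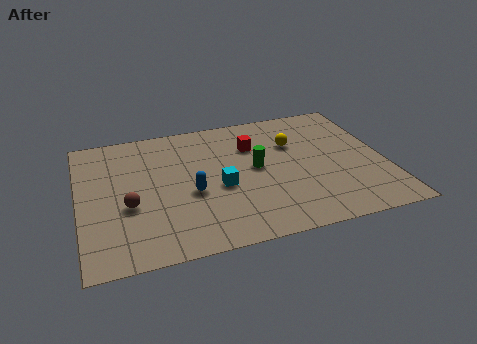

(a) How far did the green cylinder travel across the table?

0.7

From (7.6, 4.0) to (7.4, 4.7), the green cylinder covered √(0.2² + 0.7²) ≈ 0.7 units.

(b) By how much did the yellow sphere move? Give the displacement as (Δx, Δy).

(-2.9, -2.1)

From the two frames, the yellow sphere sits at roughly (12.0, 8.1) before and (9.1, 6.0) after.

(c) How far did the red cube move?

3.8

The red cube was near (4.8, 3.5) before and (7.4, 6.3) after, so it travelled √(2.6² + 2.8²) ≈ 3.8 units.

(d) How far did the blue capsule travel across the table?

4.0

The blue capsule moved from about (7.6, 6.3) to (4.6, 3.7), a distance of √(3.0² + 2.6²) ≈ 4.0.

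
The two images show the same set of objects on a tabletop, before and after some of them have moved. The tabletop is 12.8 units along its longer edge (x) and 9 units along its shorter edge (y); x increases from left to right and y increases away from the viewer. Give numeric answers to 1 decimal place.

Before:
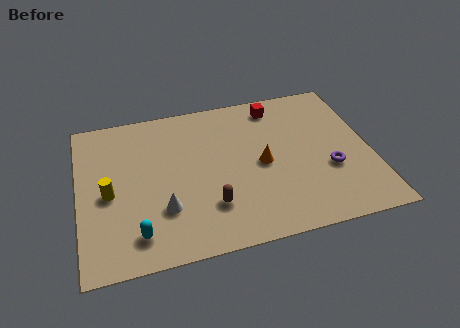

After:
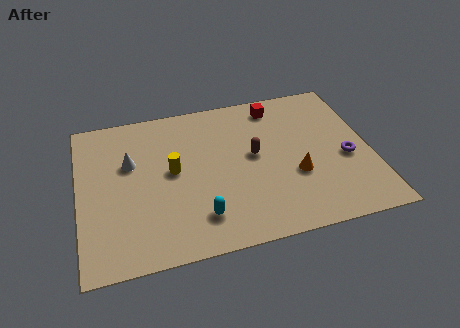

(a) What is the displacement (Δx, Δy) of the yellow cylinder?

(2.8, 0.7)

The yellow cylinder started near (1.3, 4.1) and ended near (4.1, 4.8).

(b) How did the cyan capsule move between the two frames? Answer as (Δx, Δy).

(2.7, 0.3)

The cyan capsule was at about (2.4, 1.6) and moved to about (5.1, 1.9).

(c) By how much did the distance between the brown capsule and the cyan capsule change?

+0.7

The distance was about 3.3 in the first image and 4.0 in the second, so they moved 0.7 units further apart.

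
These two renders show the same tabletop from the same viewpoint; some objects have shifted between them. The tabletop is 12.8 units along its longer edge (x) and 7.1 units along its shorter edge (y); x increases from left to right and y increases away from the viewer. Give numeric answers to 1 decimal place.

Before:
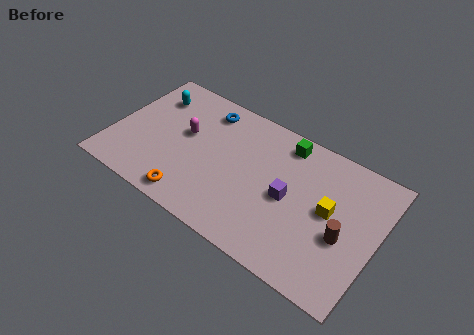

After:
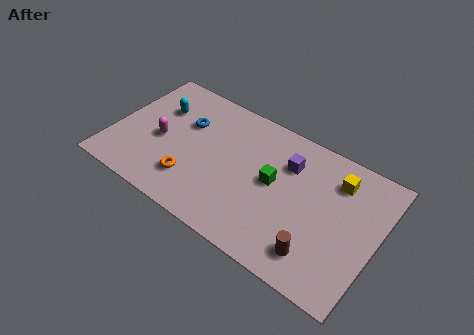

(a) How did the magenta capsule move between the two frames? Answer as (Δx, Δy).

(-1.1, -0.9)

From the two frames, the magenta capsule sits at roughly (3.4, 4.1) before and (2.3, 3.2) after.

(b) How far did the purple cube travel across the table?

1.7

The purple cube was near (8.6, 3.4) before and (8.3, 5.1) after, so it travelled √(0.3² + 1.7²) ≈ 1.7 units.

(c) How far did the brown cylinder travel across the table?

1.8

The brown cylinder was near (11.3, 2.9) before and (10.3, 1.4) after, so it travelled √(1.0² + 1.5²) ≈ 1.8 units.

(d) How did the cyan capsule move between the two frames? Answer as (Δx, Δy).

(0.4, -0.5)

From the two frames, the cyan capsule sits at roughly (1.5, 5.4) before and (1.9, 4.9) after.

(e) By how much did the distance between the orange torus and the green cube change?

-2.2

Before: roughly 6.4 units apart; after: 4.2. That's 2.2 units closer together.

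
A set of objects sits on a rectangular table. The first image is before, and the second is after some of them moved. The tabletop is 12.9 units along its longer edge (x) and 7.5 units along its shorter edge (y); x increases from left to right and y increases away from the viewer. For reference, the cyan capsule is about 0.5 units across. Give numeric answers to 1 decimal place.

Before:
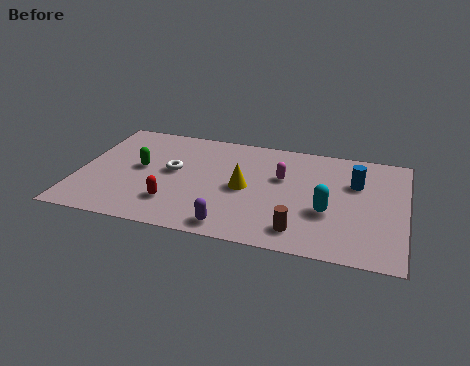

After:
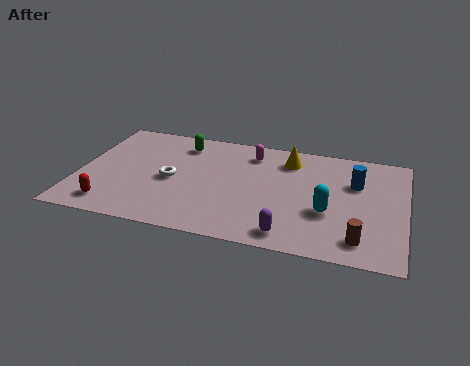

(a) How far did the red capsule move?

2.5

The red capsule was near (3.9, 1.9) before and (1.5, 1.2) after, so it travelled √(2.4² + 0.7²) ≈ 2.5 units.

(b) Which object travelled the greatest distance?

the yellow cone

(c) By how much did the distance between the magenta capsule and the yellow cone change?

-0.3

They were about 1.8 units apart before and 1.5 after — 0.3 units closer together.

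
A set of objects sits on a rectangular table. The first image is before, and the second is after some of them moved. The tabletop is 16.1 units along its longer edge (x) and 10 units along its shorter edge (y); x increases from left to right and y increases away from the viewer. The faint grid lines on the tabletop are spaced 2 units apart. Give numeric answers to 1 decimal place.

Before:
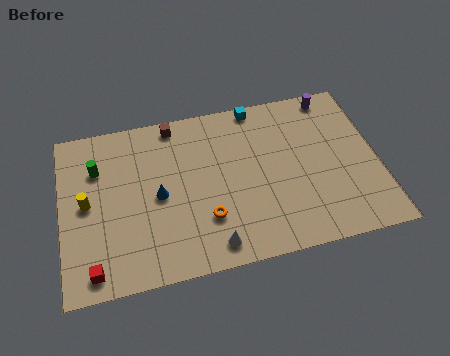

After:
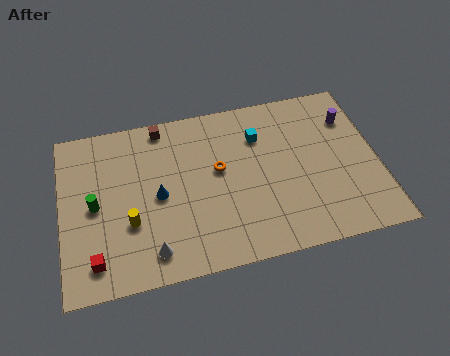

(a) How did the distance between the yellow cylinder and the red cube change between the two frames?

-1.4

The distance was about 3.9 in the first image and 2.5 in the second, so they moved 1.4 units closer together.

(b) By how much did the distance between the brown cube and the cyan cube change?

+0.9

Before: roughly 4.3 units apart; after: 5.2. That's 0.9 units further apart.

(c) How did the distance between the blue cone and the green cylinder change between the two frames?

-0.6

They were about 3.8 units apart before and 3.2 after — 0.6 units closer together.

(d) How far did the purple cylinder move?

1.8

The purple cylinder was near (14.1, 9.0) before and (14.9, 7.4) after, so it travelled √(0.8² + 1.6²) ≈ 1.8 units.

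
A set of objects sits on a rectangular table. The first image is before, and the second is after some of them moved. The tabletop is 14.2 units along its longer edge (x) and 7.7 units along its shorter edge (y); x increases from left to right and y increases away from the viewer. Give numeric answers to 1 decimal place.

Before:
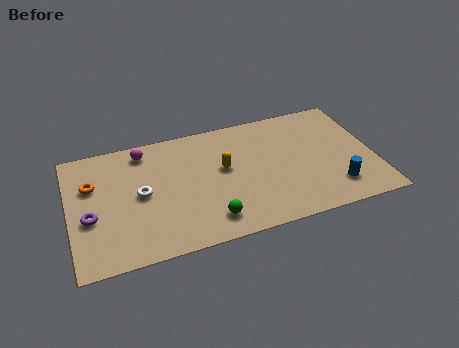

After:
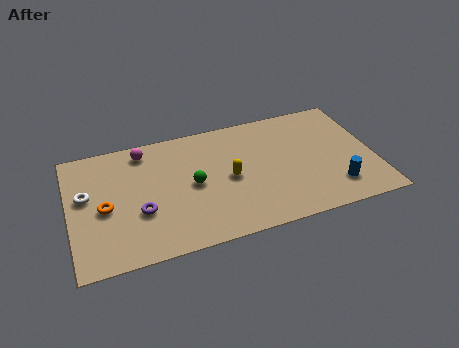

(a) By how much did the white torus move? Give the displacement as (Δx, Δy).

(-2.5, 0.6)

From the two frames, the white torus sits at roughly (3.3, 3.9) before and (0.8, 4.5) after.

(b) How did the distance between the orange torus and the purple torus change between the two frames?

-0.3

They were about 2.0 units apart before and 1.7 after — 0.3 units closer together.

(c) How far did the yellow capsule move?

0.7

The yellow capsule was near (7.2, 4.4) before and (7.4, 3.7) after, so it travelled √(0.2² + 0.7²) ≈ 0.7 units.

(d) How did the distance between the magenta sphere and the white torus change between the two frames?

+0.8

They were about 2.7 units apart before and 3.5 after — 0.8 units further apart.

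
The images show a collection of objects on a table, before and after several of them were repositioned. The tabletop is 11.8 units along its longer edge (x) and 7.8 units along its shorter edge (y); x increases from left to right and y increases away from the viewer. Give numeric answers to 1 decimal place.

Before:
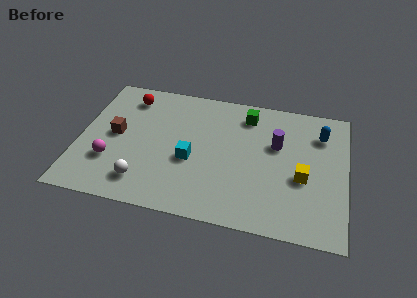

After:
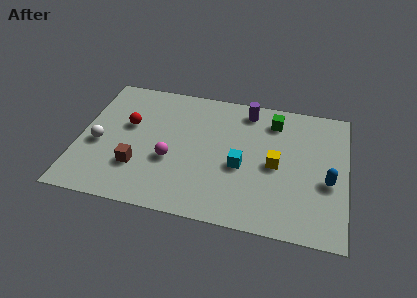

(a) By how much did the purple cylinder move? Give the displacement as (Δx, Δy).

(-1.4, 1.8)

From the two frames, the purple cylinder sits at roughly (8.7, 4.9) before and (7.3, 6.7) after.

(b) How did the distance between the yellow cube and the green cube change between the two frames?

-1.5

They were about 4.1 units apart before and 2.6 after — 1.5 units closer together.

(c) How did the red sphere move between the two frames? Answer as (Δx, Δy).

(0.1, -1.7)

The red sphere was at about (2.0, 6.4) and moved to about (2.1, 4.7).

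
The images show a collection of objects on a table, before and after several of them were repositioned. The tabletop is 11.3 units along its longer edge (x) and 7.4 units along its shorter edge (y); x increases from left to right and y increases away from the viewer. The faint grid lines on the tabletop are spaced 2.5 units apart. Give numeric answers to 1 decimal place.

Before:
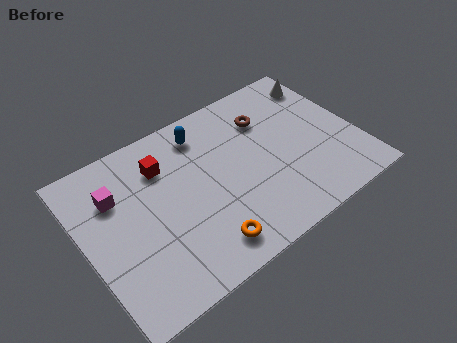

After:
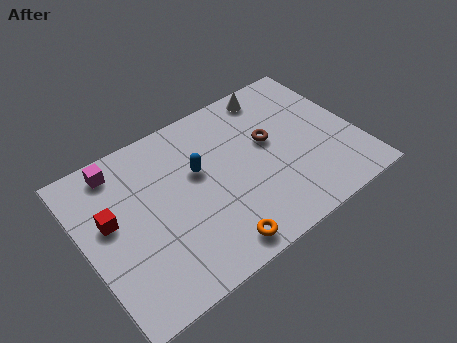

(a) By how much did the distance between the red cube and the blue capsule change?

+1.8

They were about 1.9 units apart before and 3.7 after — 1.8 units further apart.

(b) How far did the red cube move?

2.7

The red cube was near (3.5, 5.5) before and (1.1, 4.3) after, so it travelled √(2.4² + 1.2²) ≈ 2.7 units.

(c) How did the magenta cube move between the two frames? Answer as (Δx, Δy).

(0.3, 1.2)

The magenta cube started near (1.5, 5.2) and ended near (1.8, 6.4).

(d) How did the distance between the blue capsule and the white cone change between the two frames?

-1.1

Before: roughly 5.2 units apart; after: 4.1. That's 1.1 units closer together.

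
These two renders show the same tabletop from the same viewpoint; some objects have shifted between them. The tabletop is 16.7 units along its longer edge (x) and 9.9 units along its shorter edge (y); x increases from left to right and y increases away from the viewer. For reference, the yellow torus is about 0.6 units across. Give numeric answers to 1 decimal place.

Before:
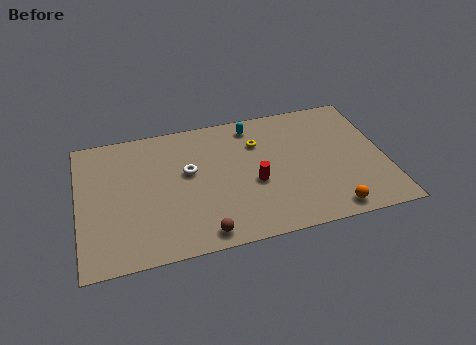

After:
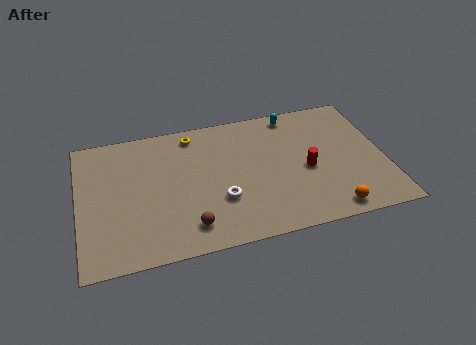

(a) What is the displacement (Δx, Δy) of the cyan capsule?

(2.3, 0.3)

The cyan capsule was at about (9.7, 8.5) and moved to about (12.0, 8.8).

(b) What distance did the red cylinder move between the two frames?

2.9

From (9.5, 4.1) to (12.4, 4.4), the red cylinder covered √(2.9² + 0.3²) ≈ 2.9 units.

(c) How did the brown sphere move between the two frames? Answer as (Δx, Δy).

(-0.7, 0.7)

The brown sphere was at about (6.5, 1.1) and moved to about (5.8, 1.8).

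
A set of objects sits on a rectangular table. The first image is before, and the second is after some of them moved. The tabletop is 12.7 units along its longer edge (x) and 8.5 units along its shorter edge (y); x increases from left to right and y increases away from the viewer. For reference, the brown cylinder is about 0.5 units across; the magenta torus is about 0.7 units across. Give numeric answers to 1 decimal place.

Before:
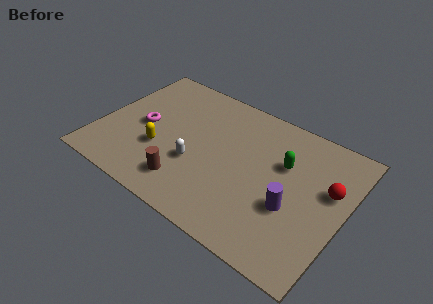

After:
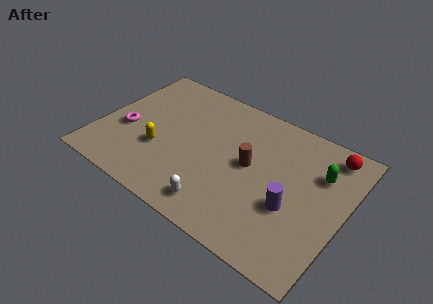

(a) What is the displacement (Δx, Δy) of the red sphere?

(-0.3, 2.1)

The red sphere started near (11.8, 5.2) and ended near (11.5, 7.3).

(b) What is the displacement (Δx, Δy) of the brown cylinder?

(2.8, 2.8)

The brown cylinder was at about (5.0, 1.7) and moved to about (7.8, 4.5).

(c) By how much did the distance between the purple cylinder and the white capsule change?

-1.1

The distance was about 5.0 in the first image and 3.9 in the second, so they moved 1.1 units closer together.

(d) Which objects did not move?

the yellow capsule and the purple cylinder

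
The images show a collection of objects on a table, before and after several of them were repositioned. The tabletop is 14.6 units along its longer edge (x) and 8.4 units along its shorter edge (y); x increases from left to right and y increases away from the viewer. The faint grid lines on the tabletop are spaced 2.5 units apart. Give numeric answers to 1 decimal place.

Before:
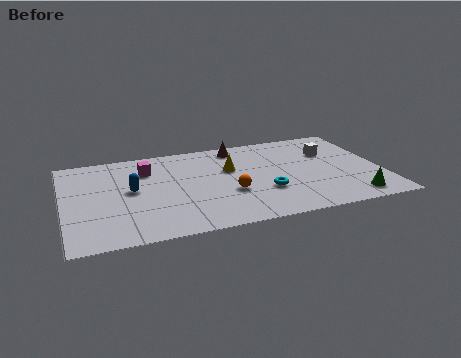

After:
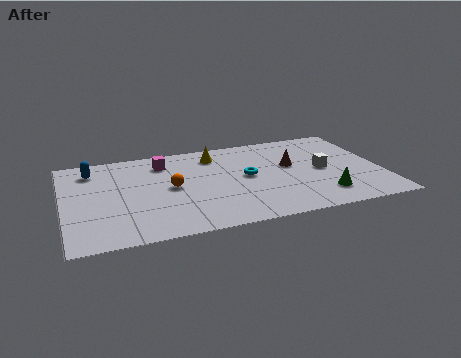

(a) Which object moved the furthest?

the brown cone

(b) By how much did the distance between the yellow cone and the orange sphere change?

+1.1

Before: roughly 2.2 units apart; after: 3.3. That's 1.1 units further apart.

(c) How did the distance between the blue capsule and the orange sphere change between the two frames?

-0.3

The distance was about 4.6 in the first image and 4.3 in the second, so they moved 0.3 units closer together.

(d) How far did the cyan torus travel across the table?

1.7

The cyan torus was near (9.1, 2.8) before and (8.4, 4.4) after, so it travelled √(0.7² + 1.6²) ≈ 1.7 units.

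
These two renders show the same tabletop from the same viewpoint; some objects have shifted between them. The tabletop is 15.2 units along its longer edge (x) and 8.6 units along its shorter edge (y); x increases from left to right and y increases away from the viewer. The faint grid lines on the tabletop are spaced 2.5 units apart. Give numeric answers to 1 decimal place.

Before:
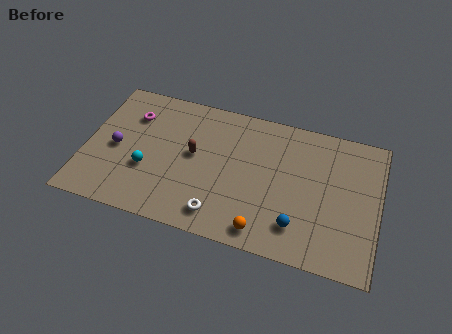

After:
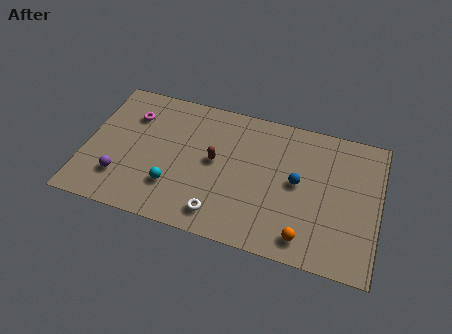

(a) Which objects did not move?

the magenta torus and the white torus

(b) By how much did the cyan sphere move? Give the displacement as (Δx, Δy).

(1.4, -0.7)

The cyan sphere was at about (3.3, 3.1) and moved to about (4.7, 2.4).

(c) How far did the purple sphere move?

1.8

From (1.6, 4.0) to (2.0, 2.2), the purple sphere covered √(0.4² + 1.8²) ≈ 1.8 units.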